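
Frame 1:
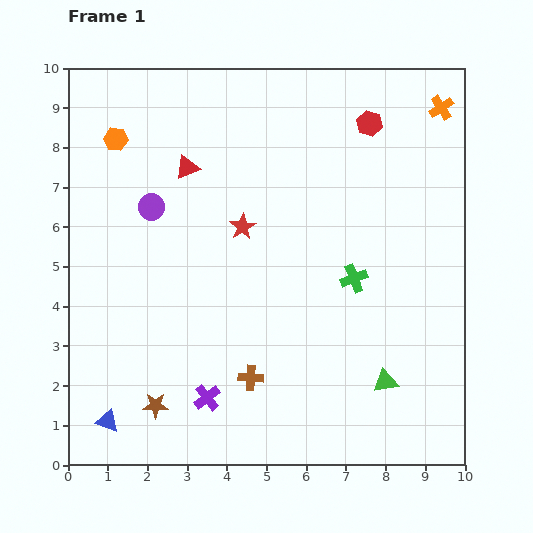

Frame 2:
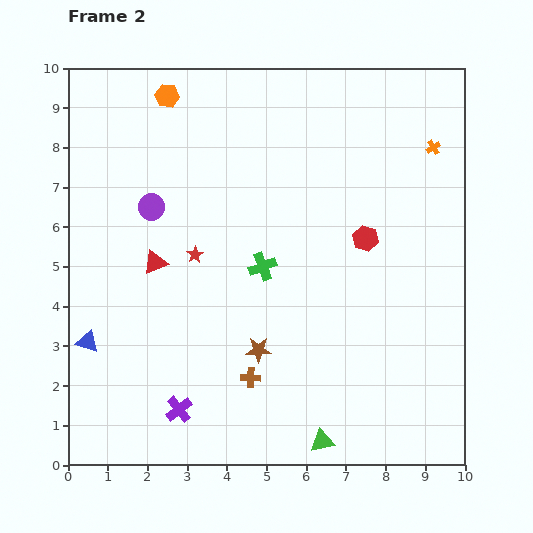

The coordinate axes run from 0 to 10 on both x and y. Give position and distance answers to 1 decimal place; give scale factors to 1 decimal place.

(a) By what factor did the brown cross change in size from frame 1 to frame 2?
0.8×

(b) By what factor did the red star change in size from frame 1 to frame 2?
0.6×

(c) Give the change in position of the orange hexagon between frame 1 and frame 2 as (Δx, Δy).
(1.3, 1.1)

The orange hexagon was at (1.2, 8.2) in frame 1 and (2.5, 9.3) in frame 2.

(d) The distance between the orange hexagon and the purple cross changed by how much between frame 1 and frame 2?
+1.0

Distance in frame 1: 6.9. Distance in frame 2: 7.9.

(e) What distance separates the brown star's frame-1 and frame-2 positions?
3.0

The brown star moved from (2.2, 1.5) to (4.8, 2.9), a distance of √(2.6² + 1.4²) ≈ 3.0.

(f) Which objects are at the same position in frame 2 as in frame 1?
the purple circle, the brown cross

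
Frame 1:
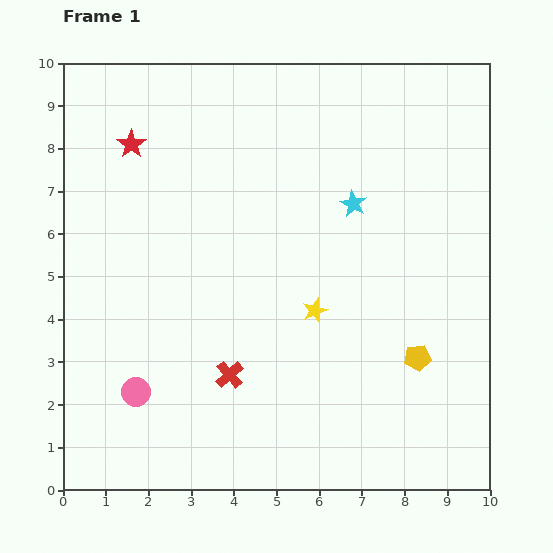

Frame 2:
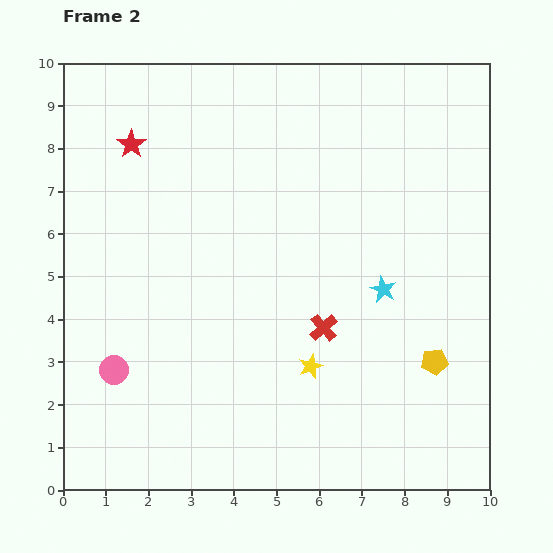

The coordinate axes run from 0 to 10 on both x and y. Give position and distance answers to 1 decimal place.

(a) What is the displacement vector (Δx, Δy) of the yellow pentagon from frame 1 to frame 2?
(0.4, -0.1)

The yellow pentagon was at (8.3, 3.1) in frame 1 and (8.7, 3.0) in frame 2.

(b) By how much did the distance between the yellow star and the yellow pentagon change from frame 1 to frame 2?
+0.3

Distance in frame 1: 2.6. Distance in frame 2: 2.9.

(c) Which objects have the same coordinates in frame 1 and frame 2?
the red star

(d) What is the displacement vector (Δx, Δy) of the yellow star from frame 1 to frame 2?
(-0.1, -1.3)

The yellow star was at (5.9, 4.2) in frame 1 and (5.8, 2.9) in frame 2.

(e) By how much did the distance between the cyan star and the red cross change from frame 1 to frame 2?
-3.2

Distance in frame 1: 4.9. Distance in frame 2: 1.7.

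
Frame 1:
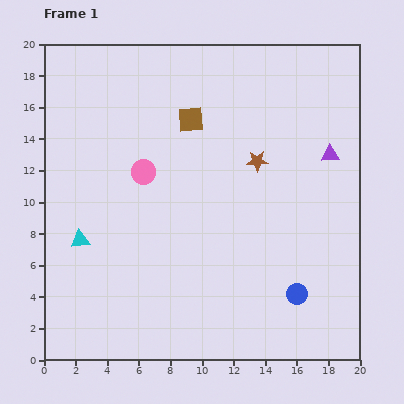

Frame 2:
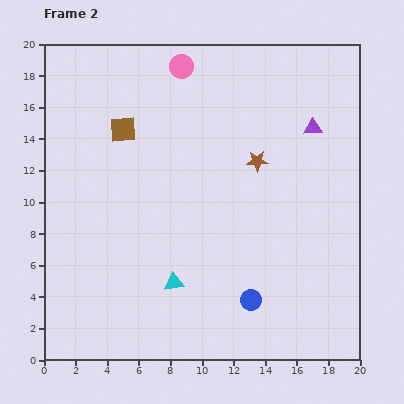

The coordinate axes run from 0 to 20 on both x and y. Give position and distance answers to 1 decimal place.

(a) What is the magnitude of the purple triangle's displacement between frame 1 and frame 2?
2.0

The purple triangle moved from (18.1, 13.0) to (17.0, 14.7), a distance of √(1.1² + 1.7²) ≈ 2.0.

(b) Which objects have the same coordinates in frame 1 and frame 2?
the brown star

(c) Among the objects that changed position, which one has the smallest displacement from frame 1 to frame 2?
the purple triangle

(moved 2.0)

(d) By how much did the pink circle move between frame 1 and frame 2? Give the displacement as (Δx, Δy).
(2.4, 6.7)

The pink circle was at (6.3, 11.9) in frame 1 and (8.7, 18.6) in frame 2.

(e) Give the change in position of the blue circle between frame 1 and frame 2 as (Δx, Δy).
(-2.9, -0.4)

The blue circle was at (16.0, 4.2) in frame 1 and (13.1, 3.8) in frame 2.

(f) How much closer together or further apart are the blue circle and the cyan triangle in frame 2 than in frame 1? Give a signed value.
-9.1

Distance in frame 1: 14.1. Distance in frame 2: 5.0.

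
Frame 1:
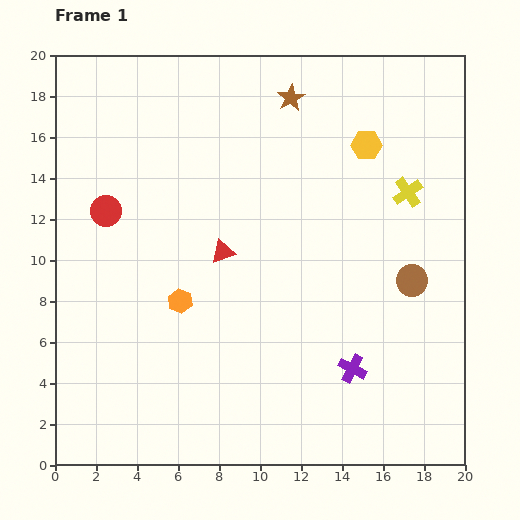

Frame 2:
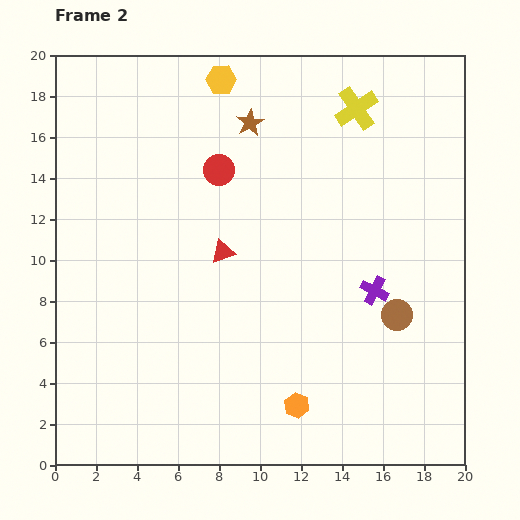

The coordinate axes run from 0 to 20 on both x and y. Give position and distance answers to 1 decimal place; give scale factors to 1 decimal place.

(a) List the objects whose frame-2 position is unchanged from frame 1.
the red triangle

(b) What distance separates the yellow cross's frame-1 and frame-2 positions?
4.8

The yellow cross moved from (17.2, 13.3) to (14.7, 17.4), a distance of √(2.5² + 4.1²) ≈ 4.8.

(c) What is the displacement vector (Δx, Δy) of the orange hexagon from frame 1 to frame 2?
(5.7, -5.1)

The orange hexagon was at (6.1, 8.0) in frame 1 and (11.8, 2.9) in frame 2.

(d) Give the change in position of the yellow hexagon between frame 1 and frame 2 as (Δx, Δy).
(-7.1, 3.2)

The yellow hexagon was at (15.2, 15.6) in frame 1 and (8.1, 18.8) in frame 2.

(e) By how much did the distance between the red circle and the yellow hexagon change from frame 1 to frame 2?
-8.7

Distance in frame 1: 13.1. Distance in frame 2: 4.4.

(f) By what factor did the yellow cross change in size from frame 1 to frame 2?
1.4×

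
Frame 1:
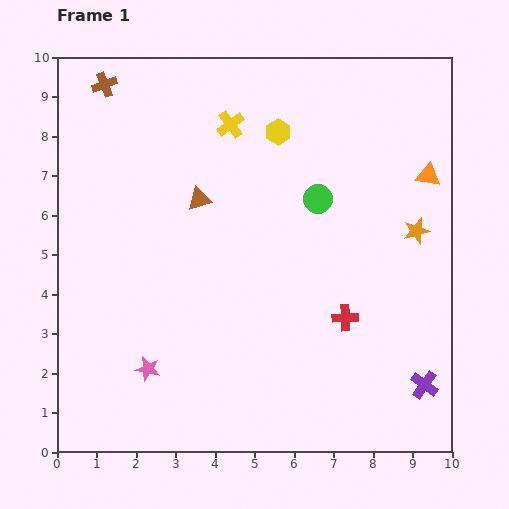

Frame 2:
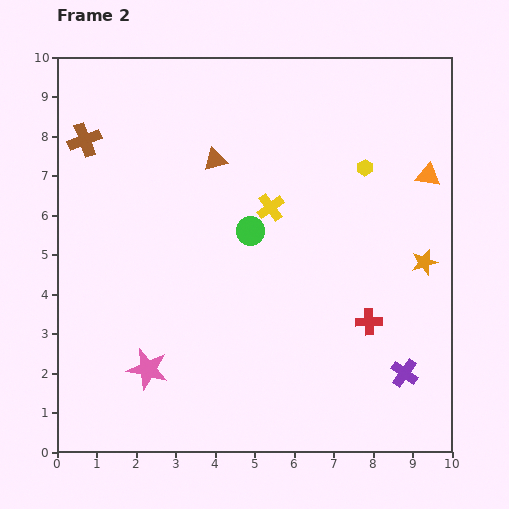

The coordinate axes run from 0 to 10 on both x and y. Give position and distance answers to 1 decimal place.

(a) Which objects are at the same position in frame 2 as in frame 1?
the pink star, the orange triangle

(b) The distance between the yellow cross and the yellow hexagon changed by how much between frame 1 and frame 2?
+1.4

Distance in frame 1: 1.2. Distance in frame 2: 2.6.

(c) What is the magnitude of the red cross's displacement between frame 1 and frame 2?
0.6

The red cross moved from (7.3, 3.4) to (7.9, 3.3), a distance of √(0.6² + 0.1²) ≈ 0.6.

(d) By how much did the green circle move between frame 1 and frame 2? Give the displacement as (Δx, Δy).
(-1.7, -0.8)

The green circle was at (6.6, 6.4) in frame 1 and (4.9, 5.6) in frame 2.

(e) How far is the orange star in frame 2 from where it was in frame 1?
0.8

The orange star moved from (9.1, 5.6) to (9.3, 4.8), a distance of √(0.2² + 0.8²) ≈ 0.8.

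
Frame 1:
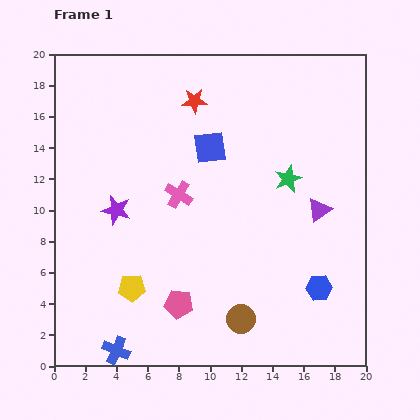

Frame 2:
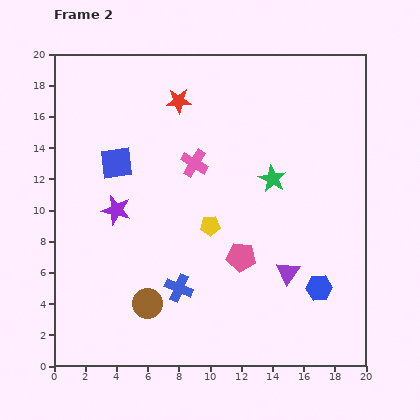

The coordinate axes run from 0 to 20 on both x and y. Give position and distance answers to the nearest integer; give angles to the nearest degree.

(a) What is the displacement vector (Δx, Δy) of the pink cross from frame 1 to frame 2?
(1, 2)

The pink cross was at (8, 11) in frame 1 and (9, 13) in frame 2.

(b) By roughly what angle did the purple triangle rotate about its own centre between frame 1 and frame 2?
17° counter-clockwise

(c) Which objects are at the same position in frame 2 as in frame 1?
the blue hexagon, the purple star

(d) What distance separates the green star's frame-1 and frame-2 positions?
1

The green star moved from (15, 12) to (14, 12), a distance of √(1² + 0²) ≈ 1.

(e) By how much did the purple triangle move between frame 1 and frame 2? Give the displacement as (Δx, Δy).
(-2, -4)

The purple triangle was at (17, 10) in frame 1 and (15, 6) in frame 2.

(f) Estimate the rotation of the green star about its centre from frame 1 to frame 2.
20° counter-clockwise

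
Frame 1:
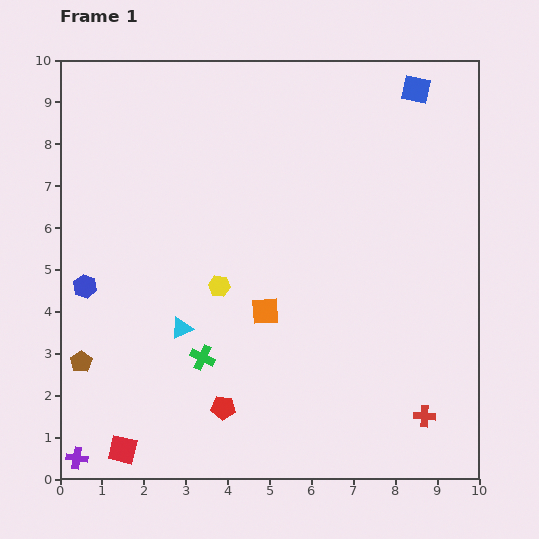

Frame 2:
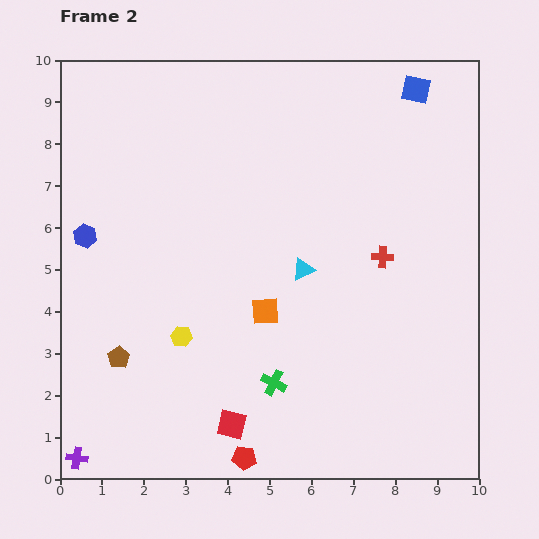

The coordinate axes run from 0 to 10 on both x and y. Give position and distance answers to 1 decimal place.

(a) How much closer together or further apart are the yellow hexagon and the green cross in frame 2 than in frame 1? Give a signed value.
+0.8

Distance in frame 1: 1.7. Distance in frame 2: 2.5.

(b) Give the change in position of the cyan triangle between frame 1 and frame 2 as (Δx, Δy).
(2.9, 1.4)

The cyan triangle was at (2.9, 3.6) in frame 1 and (5.8, 5.0) in frame 2.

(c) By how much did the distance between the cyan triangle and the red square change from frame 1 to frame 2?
+0.9

Distance in frame 1: 3.2. Distance in frame 2: 4.1.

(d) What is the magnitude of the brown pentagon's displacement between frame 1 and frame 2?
0.9

The brown pentagon moved from (0.5, 2.8) to (1.4, 2.9), a distance of √(0.9² + 0.1²) ≈ 0.9.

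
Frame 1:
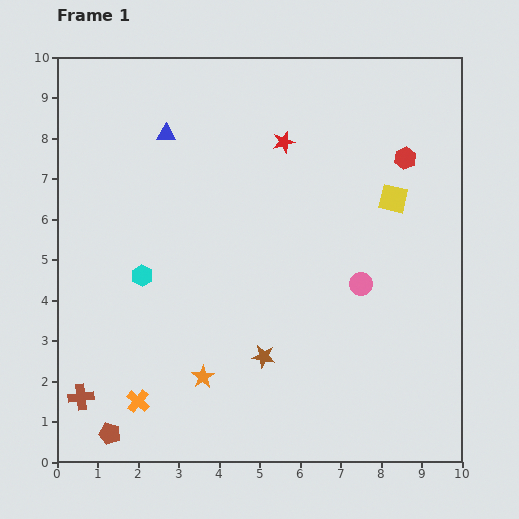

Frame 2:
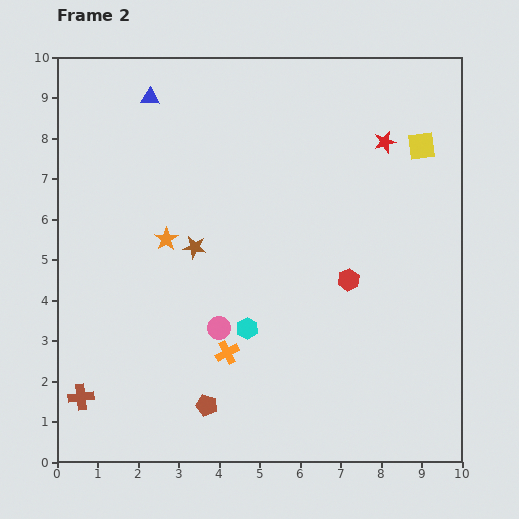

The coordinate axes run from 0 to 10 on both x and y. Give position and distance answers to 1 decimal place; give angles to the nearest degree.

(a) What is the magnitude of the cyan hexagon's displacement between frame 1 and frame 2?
2.9

The cyan hexagon moved from (2.1, 4.6) to (4.7, 3.3), a distance of √(2.6² + 1.3²) ≈ 2.9.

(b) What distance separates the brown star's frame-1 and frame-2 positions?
3.2

The brown star moved from (5.1, 2.6) to (3.4, 5.3), a distance of √(1.7² + 2.7²) ≈ 3.2.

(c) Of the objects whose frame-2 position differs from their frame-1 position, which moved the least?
the blue triangle

(moved 1.0)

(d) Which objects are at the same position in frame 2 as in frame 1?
the brown cross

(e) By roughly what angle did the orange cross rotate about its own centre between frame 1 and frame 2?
23° clockwise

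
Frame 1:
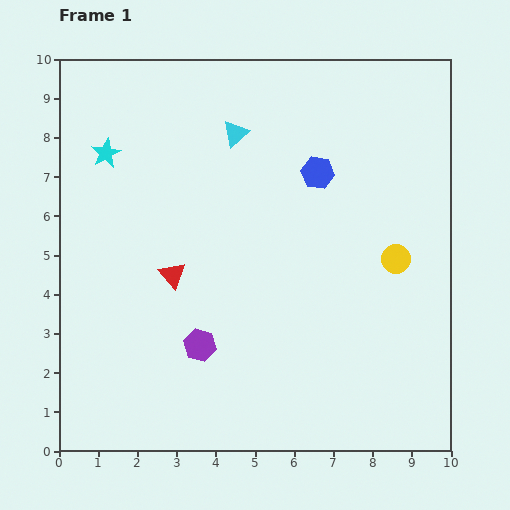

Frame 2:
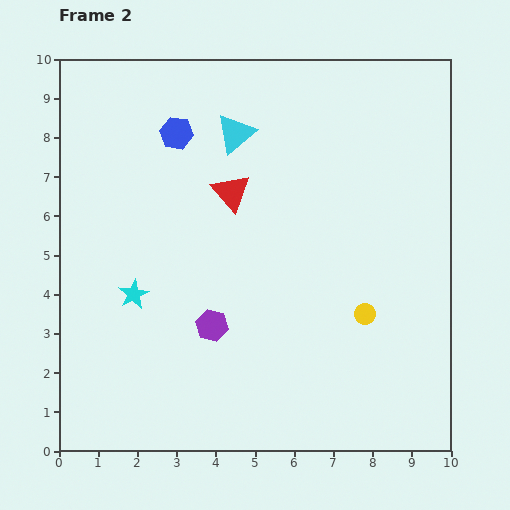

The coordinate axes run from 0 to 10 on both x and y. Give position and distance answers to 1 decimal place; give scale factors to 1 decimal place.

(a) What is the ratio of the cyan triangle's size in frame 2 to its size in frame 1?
1.5×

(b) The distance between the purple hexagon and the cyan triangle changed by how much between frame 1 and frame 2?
-0.6

Distance in frame 1: 5.5. Distance in frame 2: 4.9.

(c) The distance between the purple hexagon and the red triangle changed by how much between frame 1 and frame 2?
+1.5

Distance in frame 1: 1.9. Distance in frame 2: 3.4.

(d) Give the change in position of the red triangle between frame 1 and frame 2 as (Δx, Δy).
(1.5, 2.1)

The red triangle was at (2.9, 4.5) in frame 1 and (4.4, 6.6) in frame 2.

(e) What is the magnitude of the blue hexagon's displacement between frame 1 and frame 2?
3.7

The blue hexagon moved from (6.6, 7.1) to (3.0, 8.1), a distance of √(3.6² + 1.0²) ≈ 3.7.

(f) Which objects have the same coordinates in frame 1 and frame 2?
the cyan triangle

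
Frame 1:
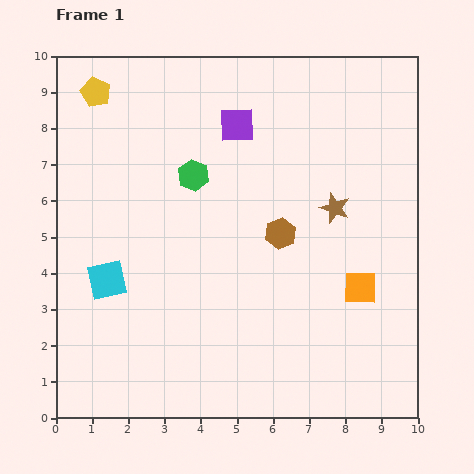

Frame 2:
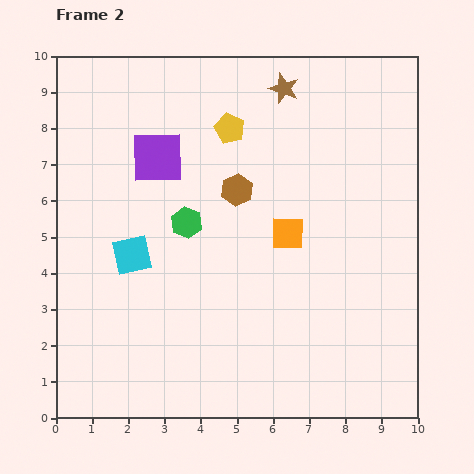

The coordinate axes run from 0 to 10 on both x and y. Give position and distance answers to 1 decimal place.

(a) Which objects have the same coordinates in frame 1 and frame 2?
none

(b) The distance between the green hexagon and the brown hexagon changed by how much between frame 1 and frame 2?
-1.2

Distance in frame 1: 2.9. Distance in frame 2: 1.7.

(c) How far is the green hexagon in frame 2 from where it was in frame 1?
1.3

The green hexagon moved from (3.8, 6.7) to (3.6, 5.4), a distance of √(0.2² + 1.3²) ≈ 1.3.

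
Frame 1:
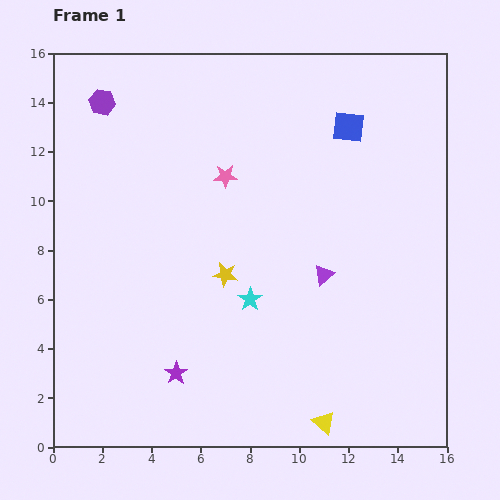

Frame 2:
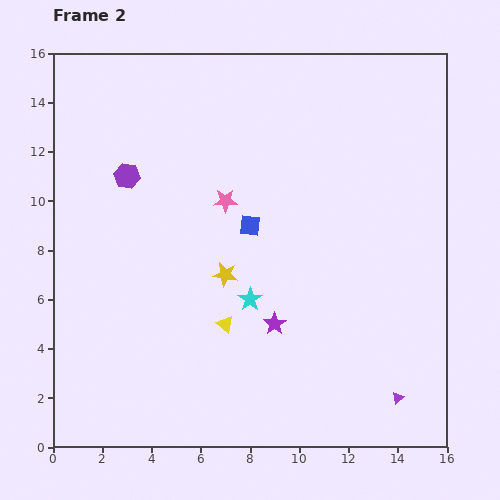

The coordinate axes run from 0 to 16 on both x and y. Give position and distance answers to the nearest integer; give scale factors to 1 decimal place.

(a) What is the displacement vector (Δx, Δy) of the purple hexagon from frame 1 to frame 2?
(1, -3)

The purple hexagon was at (2, 14) in frame 1 and (3, 11) in frame 2.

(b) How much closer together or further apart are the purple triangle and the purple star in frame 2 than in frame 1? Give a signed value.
-1

Distance in frame 1: 7. Distance in frame 2: 6.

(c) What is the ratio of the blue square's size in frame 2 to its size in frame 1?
0.7×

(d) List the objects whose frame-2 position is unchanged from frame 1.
the cyan star, the yellow star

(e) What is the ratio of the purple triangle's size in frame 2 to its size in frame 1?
0.6×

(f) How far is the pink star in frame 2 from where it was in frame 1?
1

The pink star moved from (7, 11) to (7, 10), a distance of √(0² + 1²) ≈ 1.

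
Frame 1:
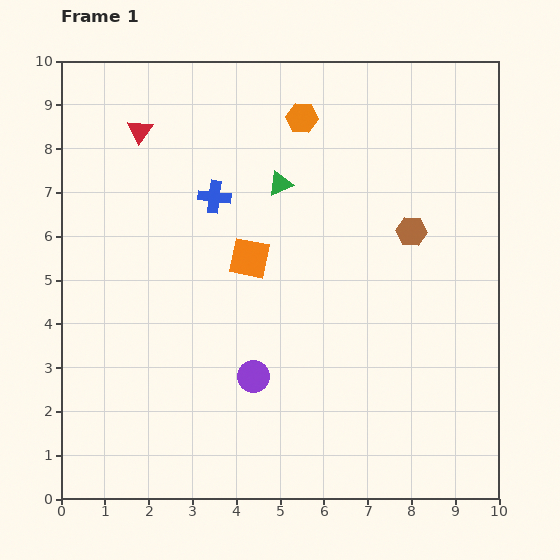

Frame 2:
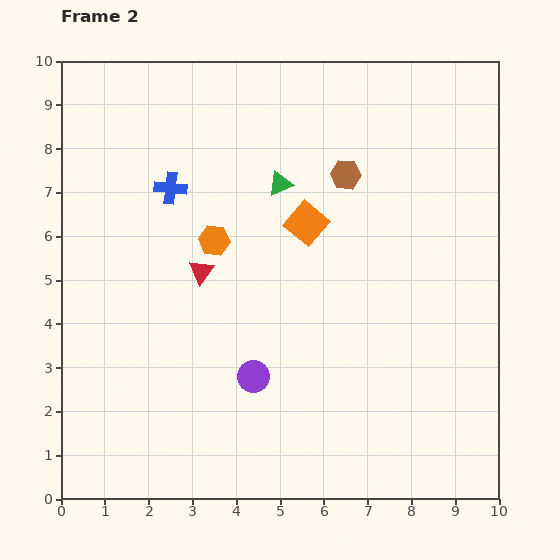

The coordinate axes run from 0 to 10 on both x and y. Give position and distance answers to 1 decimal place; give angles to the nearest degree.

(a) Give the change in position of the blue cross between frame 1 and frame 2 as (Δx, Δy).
(-1.0, 0.2)

The blue cross was at (3.5, 6.9) in frame 1 and (2.5, 7.1) in frame 2.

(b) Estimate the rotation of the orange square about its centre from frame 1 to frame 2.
28° clockwise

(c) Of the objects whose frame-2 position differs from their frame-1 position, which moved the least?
the blue cross

(moved 1.0)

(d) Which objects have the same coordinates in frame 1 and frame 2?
the purple circle, the green triangle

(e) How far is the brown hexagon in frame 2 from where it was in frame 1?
2.0

The brown hexagon moved from (8.0, 6.1) to (6.5, 7.4), a distance of √(1.5² + 1.3²) ≈ 2.0.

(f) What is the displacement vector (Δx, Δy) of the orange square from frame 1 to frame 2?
(1.3, 0.8)

The orange square was at (4.3, 5.5) in frame 1 and (5.6, 6.3) in frame 2.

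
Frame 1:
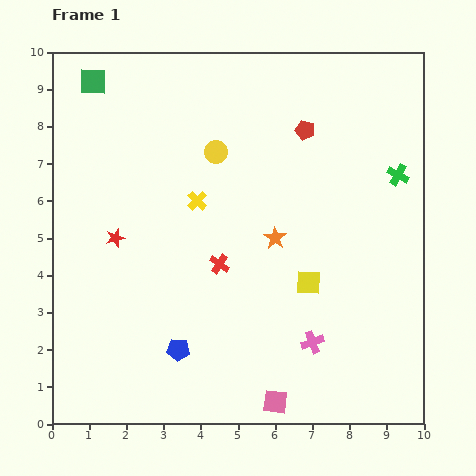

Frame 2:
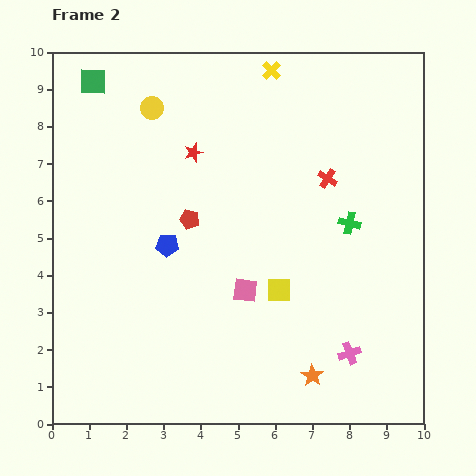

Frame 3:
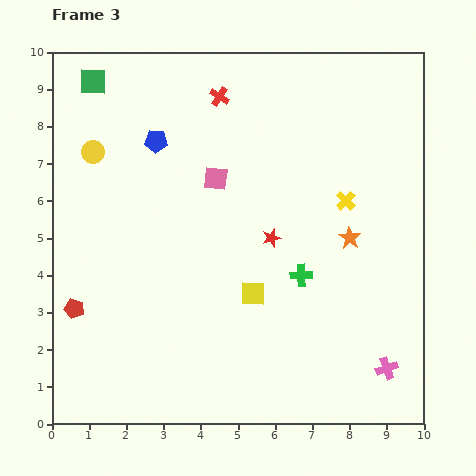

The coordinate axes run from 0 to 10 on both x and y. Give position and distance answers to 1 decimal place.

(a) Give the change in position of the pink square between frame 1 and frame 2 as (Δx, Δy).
(-0.8, 3.0)

The pink square was at (6.0, 0.6) in frame 1 and (5.2, 3.6) in frame 2.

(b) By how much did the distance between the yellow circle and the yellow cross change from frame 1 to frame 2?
+2.0

Distance in frame 1: 1.4. Distance in frame 2: 3.4.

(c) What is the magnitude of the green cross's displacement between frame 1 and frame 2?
1.8

The green cross moved from (9.3, 6.7) to (8.0, 5.4), a distance of √(1.3² + 1.3²) ≈ 1.8.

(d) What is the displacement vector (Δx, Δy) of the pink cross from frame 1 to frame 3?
(2.0, -0.7)

The pink cross was at (7.0, 2.2) in frame 1 and (9.0, 1.5) in frame 3.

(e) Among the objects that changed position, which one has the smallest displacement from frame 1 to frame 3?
the yellow square

(moved 1.5)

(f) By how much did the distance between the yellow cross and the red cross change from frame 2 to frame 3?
+1.1

Distance in frame 2: 3.3. Distance in frame 3: 4.4.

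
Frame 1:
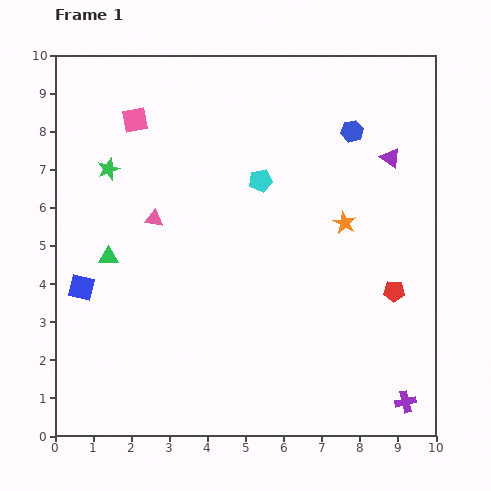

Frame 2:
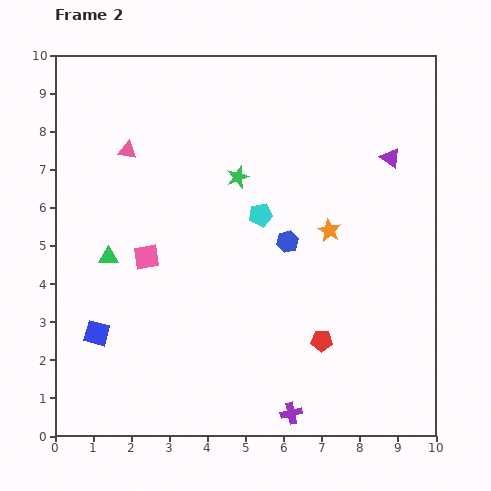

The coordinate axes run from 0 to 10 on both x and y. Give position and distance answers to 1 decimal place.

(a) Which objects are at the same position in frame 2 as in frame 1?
the green triangle, the purple triangle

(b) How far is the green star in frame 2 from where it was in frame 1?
3.4

The green star moved from (1.4, 7.0) to (4.8, 6.8), a distance of √(3.4² + 0.2²) ≈ 3.4.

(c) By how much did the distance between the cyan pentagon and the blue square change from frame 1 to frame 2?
-0.2

Distance in frame 1: 5.5. Distance in frame 2: 5.3.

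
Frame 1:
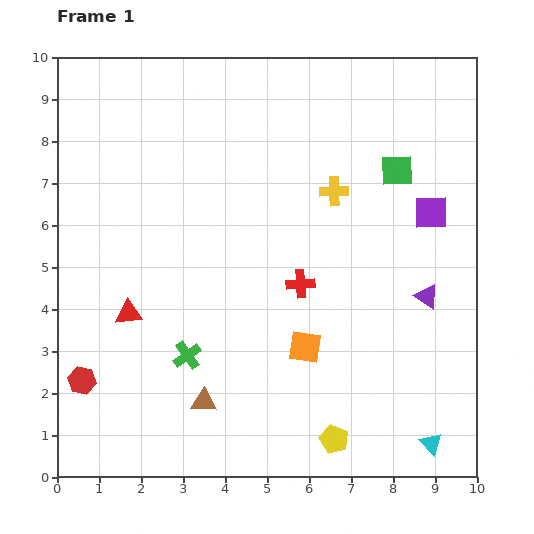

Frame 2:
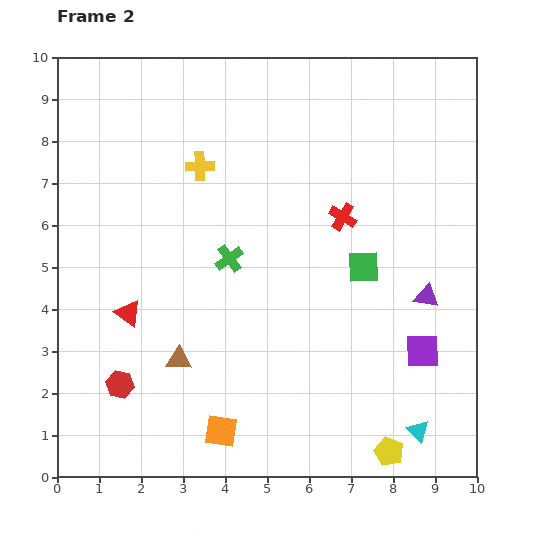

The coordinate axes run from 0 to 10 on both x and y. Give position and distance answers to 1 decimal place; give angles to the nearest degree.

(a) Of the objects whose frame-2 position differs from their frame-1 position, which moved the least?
the cyan triangle

(moved 0.4)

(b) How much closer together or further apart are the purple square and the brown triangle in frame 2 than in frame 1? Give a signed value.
-1.2

Distance in frame 1: 7.0. Distance in frame 2: 5.8.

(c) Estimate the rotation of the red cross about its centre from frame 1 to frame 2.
34° clockwise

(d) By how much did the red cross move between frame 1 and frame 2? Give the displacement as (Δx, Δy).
(1.0, 1.6)

The red cross was at (5.8, 4.6) in frame 1 and (6.8, 6.2) in frame 2.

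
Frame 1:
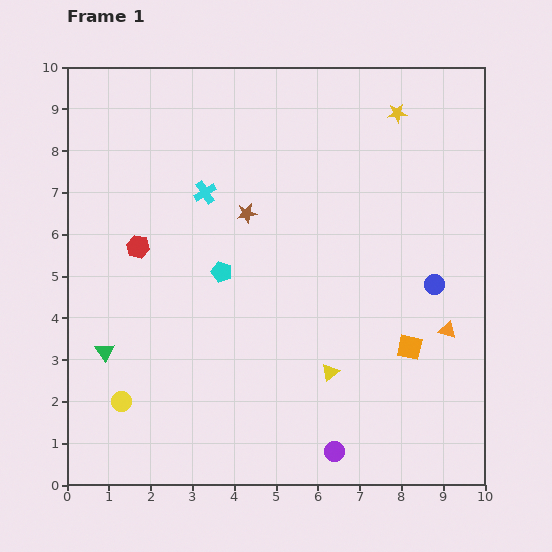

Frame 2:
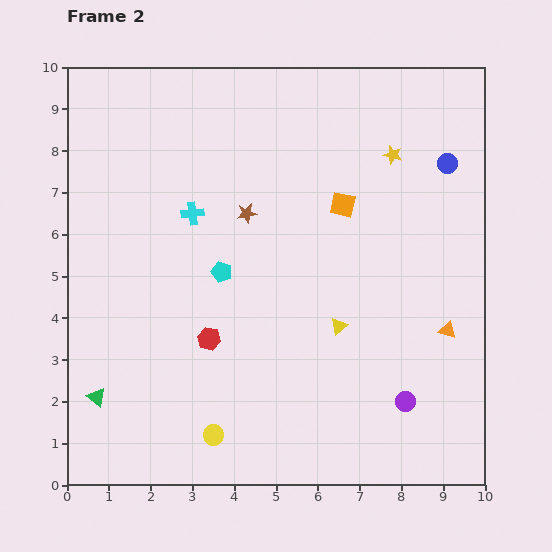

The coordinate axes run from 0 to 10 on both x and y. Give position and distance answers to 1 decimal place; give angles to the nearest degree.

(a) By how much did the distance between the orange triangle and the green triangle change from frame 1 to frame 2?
+0.4

Distance in frame 1: 8.2. Distance in frame 2: 8.6.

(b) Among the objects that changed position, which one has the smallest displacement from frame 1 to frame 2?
the cyan cross

(moved 0.6)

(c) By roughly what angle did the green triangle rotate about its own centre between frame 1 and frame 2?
18° counter-clockwise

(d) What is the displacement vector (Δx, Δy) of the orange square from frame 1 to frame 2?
(-1.6, 3.4)

The orange square was at (8.2, 3.3) in frame 1 and (6.6, 6.7) in frame 2.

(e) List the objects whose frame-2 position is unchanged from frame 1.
the orange triangle, the brown star, the cyan pentagon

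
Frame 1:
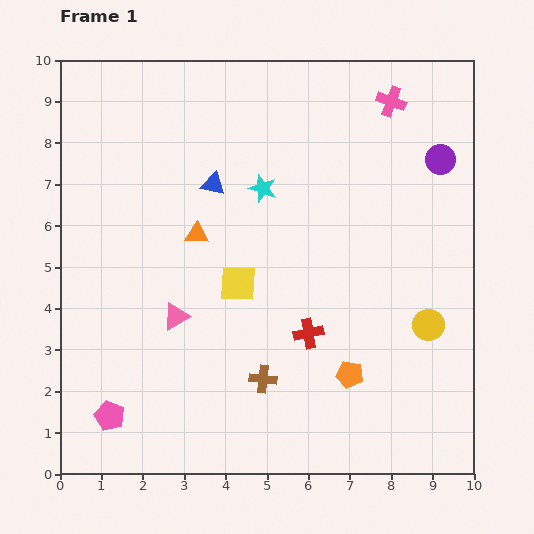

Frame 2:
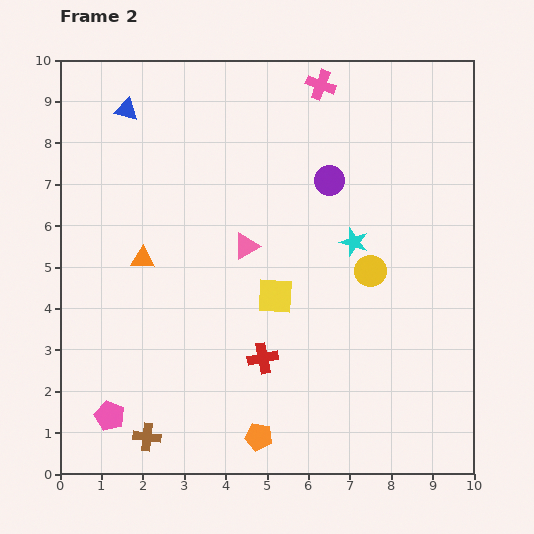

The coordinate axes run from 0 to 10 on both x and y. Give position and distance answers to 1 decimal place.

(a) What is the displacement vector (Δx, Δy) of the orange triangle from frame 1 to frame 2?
(-1.3, -0.6)

The orange triangle was at (3.3, 5.8) in frame 1 and (2.0, 5.2) in frame 2.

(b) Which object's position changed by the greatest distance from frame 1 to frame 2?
the brown cross

(moved 3.1; next 2.8)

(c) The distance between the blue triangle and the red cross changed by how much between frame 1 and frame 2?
+2.5

Distance in frame 1: 4.3. Distance in frame 2: 6.8.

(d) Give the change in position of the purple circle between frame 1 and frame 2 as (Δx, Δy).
(-2.7, -0.5)

The purple circle was at (9.2, 7.6) in frame 1 and (6.5, 7.1) in frame 2.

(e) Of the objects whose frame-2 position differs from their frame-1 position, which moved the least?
the yellow square

(moved 0.9)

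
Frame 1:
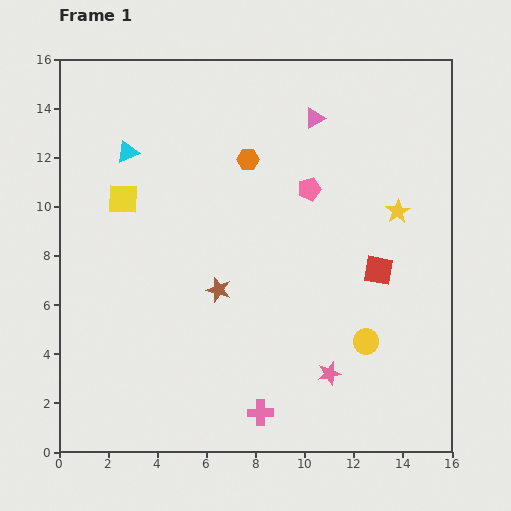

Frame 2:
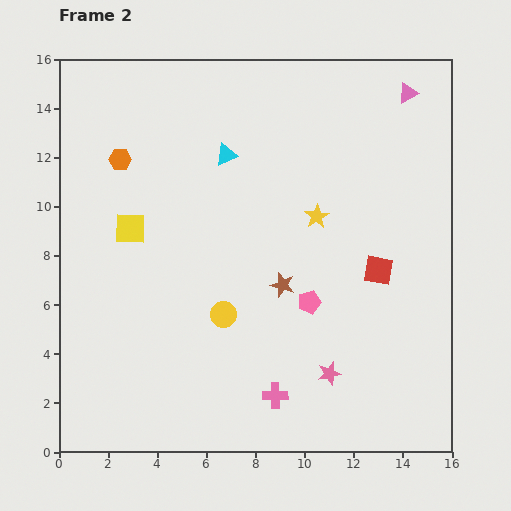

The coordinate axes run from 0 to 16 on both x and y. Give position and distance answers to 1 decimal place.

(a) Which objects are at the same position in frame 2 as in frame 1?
the pink star, the red square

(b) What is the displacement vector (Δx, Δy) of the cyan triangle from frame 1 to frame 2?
(4.0, -0.1)

The cyan triangle was at (2.8, 12.2) in frame 1 and (6.8, 12.1) in frame 2.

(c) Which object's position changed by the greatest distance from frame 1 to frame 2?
the yellow circle

(moved 5.9; next 5.2)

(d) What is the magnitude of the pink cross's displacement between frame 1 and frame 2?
0.9

The pink cross moved from (8.2, 1.6) to (8.8, 2.3), a distance of √(0.6² + 0.7²) ≈ 0.9.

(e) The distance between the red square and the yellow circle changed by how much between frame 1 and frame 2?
+3.7

Distance in frame 1: 2.9. Distance in frame 2: 6.6.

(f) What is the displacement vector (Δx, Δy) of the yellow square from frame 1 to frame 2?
(0.3, -1.2)

The yellow square was at (2.6, 10.3) in frame 1 and (2.9, 9.1) in frame 2.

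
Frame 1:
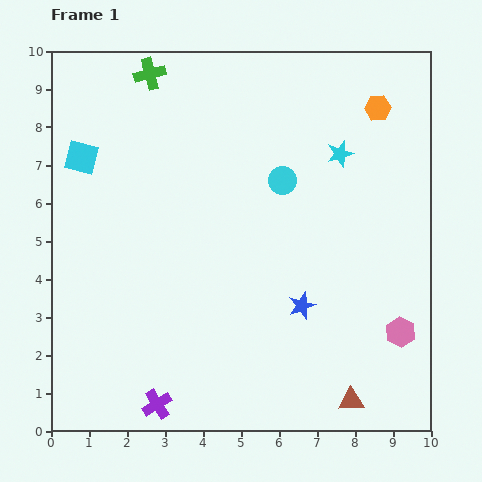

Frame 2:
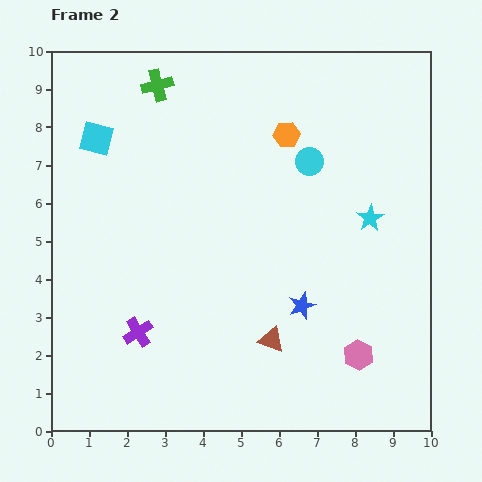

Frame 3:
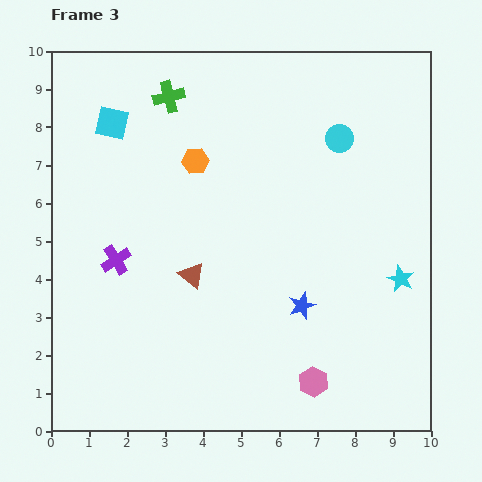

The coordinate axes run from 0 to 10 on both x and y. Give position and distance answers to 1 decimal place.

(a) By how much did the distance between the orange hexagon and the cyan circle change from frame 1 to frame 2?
-2.2

Distance in frame 1: 3.1. Distance in frame 2: 0.9.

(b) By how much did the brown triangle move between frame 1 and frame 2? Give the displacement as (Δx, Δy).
(-2.1, 1.6)

The brown triangle was at (7.9, 0.8) in frame 1 and (5.8, 2.4) in frame 2.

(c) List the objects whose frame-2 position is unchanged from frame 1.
the blue star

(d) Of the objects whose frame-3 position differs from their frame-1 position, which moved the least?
the green cross

(moved 0.8)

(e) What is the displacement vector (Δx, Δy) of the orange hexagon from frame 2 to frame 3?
(-2.4, -0.7)

The orange hexagon was at (6.2, 7.8) in frame 2 and (3.8, 7.1) in frame 3.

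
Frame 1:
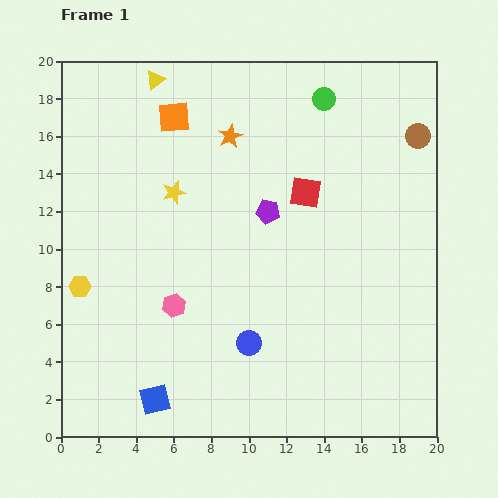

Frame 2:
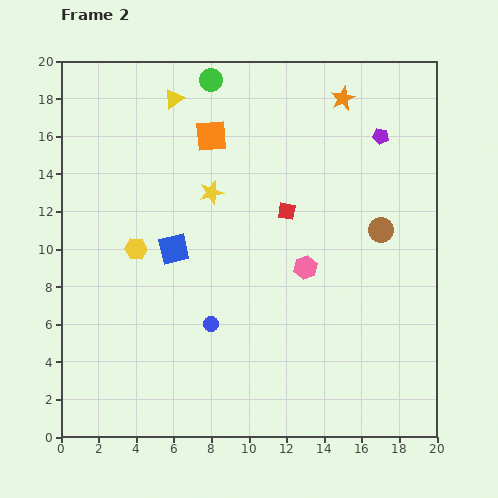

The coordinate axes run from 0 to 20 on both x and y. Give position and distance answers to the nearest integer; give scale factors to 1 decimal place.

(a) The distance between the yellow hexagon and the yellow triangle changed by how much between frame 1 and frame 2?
-4

Distance in frame 1: 12. Distance in frame 2: 8.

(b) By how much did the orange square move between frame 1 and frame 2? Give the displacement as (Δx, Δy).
(2, -1)

The orange square was at (6, 17) in frame 1 and (8, 16) in frame 2.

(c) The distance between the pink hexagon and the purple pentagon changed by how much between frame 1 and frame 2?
+1

Distance in frame 1: 7. Distance in frame 2: 8.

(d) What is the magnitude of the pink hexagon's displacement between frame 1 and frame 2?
7

The pink hexagon moved from (6, 7) to (13, 9), a distance of √(7² + 2²) ≈ 7.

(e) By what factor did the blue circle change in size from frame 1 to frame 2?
0.6×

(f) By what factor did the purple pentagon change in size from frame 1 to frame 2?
0.7×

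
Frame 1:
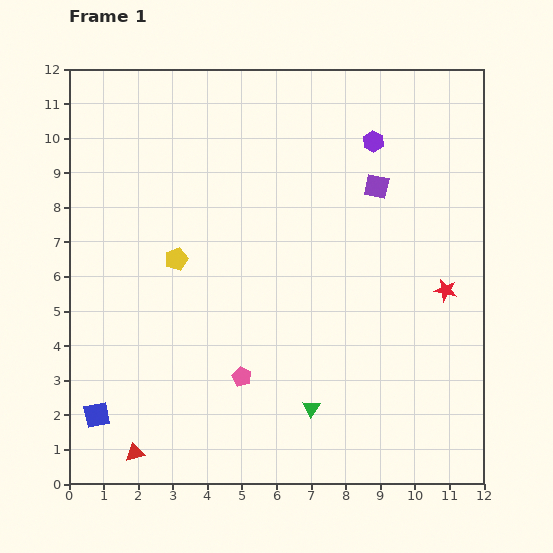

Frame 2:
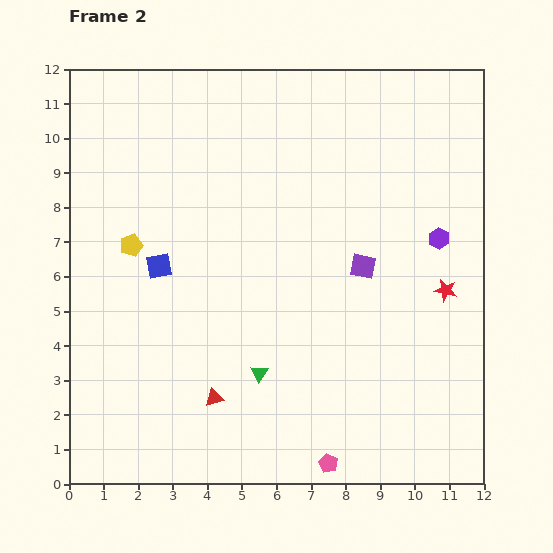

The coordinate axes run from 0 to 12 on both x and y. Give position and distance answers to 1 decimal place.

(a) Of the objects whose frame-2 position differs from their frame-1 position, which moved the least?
the yellow pentagon

(moved 1.4)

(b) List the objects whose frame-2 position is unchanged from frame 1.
the red star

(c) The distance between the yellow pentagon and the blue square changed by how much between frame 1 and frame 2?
-4.1

Distance in frame 1: 5.1. Distance in frame 2: 1.0.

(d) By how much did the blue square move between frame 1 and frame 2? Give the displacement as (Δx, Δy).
(1.8, 4.3)

The blue square was at (0.8, 2.0) in frame 1 and (2.6, 6.3) in frame 2.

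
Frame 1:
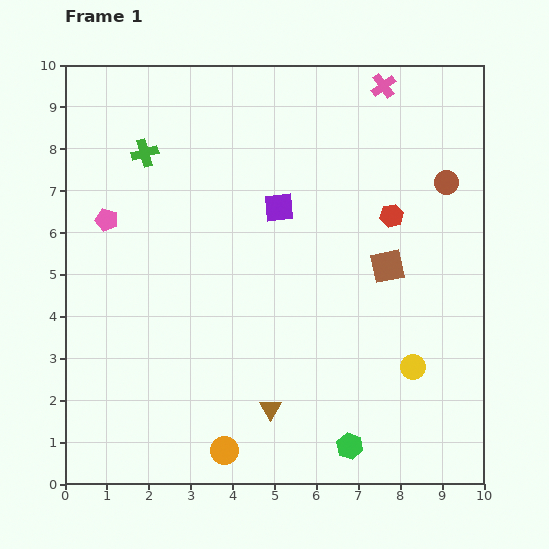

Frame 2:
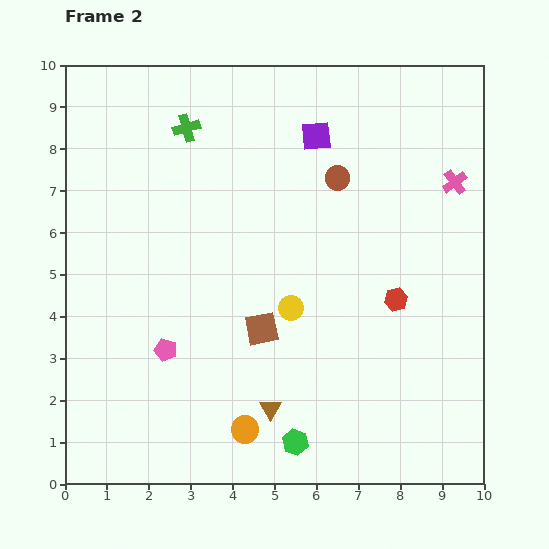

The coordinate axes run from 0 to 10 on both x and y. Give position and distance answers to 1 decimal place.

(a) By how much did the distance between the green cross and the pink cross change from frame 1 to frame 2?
+0.6

Distance in frame 1: 5.9. Distance in frame 2: 6.5.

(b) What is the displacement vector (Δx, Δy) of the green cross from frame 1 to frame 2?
(1.0, 0.6)

The green cross was at (1.9, 7.9) in frame 1 and (2.9, 8.5) in frame 2.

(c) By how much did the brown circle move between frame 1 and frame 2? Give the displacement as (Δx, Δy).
(-2.6, 0.1)

The brown circle was at (9.1, 7.2) in frame 1 and (6.5, 7.3) in frame 2.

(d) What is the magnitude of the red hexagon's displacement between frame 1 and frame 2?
2.0

The red hexagon moved from (7.8, 6.4) to (7.9, 4.4), a distance of √(0.1² + 2.0²) ≈ 2.0.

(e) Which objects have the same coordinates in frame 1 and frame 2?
the brown triangle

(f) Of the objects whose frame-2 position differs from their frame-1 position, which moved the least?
the orange circle

(moved 0.7)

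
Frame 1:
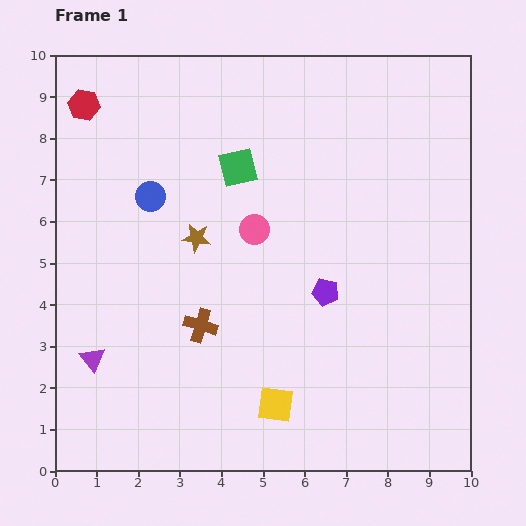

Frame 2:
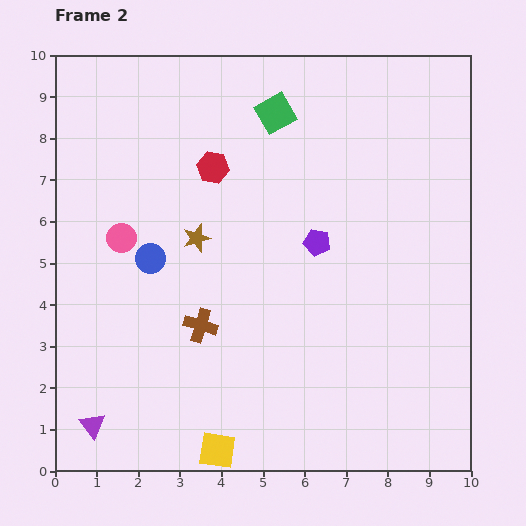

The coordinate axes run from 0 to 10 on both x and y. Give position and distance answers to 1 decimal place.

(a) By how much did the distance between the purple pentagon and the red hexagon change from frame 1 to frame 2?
-4.2

Distance in frame 1: 7.3. Distance in frame 2: 3.1.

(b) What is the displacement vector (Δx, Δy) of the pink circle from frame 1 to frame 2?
(-3.2, -0.2)

The pink circle was at (4.8, 5.8) in frame 1 and (1.6, 5.6) in frame 2.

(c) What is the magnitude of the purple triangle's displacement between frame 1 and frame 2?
1.6

The purple triangle moved from (0.9, 2.7) to (0.9, 1.1), a distance of √(0.0² + 1.6²) ≈ 1.6.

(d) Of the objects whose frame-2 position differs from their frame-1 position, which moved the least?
the purple pentagon

(moved 1.2)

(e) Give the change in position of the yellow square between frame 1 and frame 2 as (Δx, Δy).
(-1.4, -1.1)

The yellow square was at (5.3, 1.6) in frame 1 and (3.9, 0.5) in frame 2.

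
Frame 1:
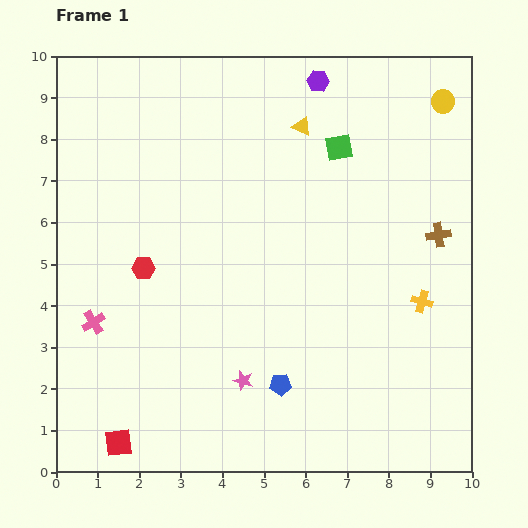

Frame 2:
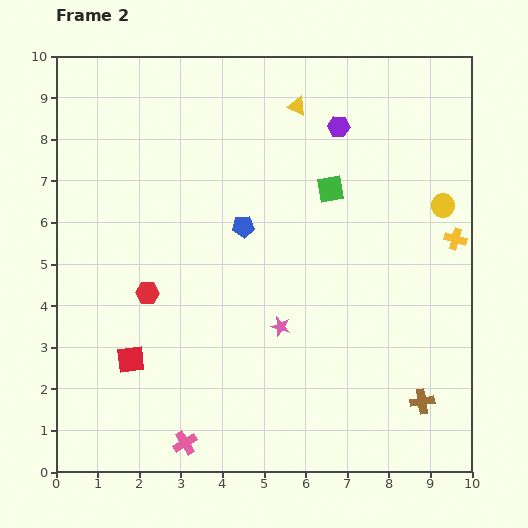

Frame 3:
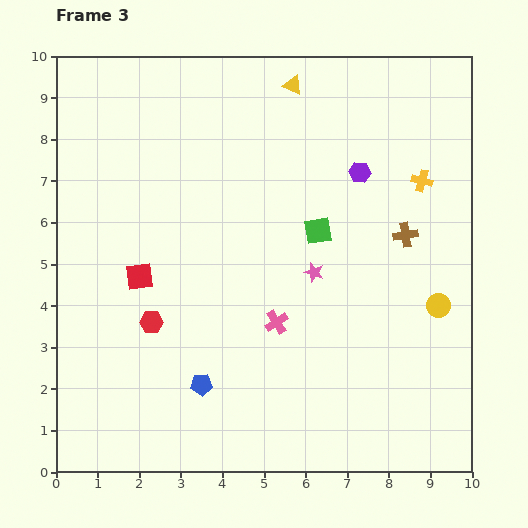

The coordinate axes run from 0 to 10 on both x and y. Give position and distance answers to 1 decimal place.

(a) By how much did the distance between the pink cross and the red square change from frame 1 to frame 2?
-0.6

Distance in frame 1: 3.0. Distance in frame 2: 2.4.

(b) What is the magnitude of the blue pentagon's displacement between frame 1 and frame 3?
1.9

The blue pentagon moved from (5.4, 2.1) to (3.5, 2.1), a distance of √(1.9² + 0.0²) ≈ 1.9.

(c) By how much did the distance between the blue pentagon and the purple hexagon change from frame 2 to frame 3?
+3.1

Distance in frame 2: 3.3. Distance in frame 3: 6.4.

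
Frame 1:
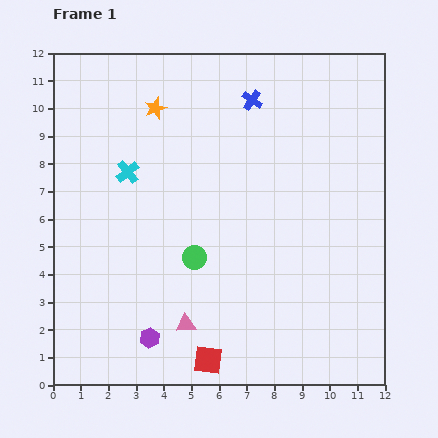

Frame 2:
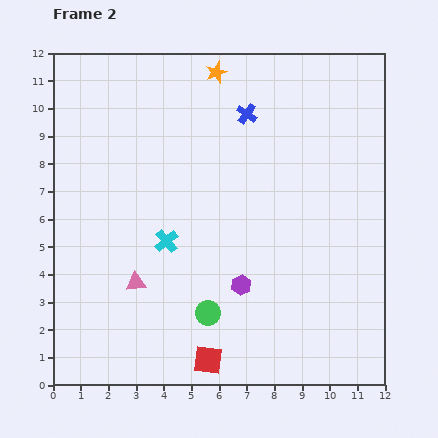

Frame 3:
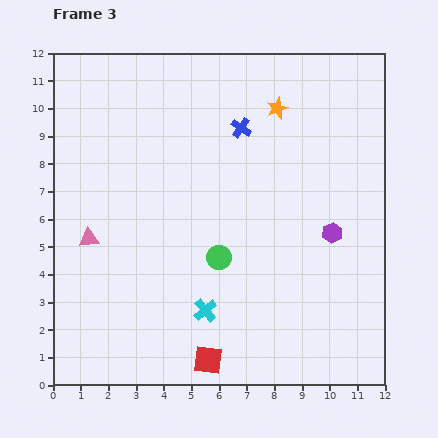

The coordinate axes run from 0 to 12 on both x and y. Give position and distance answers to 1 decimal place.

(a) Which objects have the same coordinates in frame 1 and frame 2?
the red square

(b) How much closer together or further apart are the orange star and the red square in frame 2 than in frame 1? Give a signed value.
+1.1

Distance in frame 1: 9.3. Distance in frame 2: 10.4.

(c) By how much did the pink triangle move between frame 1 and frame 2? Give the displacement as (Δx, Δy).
(-1.8, 1.5)

The pink triangle was at (4.8, 2.2) in frame 1 and (3.0, 3.7) in frame 2.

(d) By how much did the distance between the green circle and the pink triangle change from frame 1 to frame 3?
+2.4

Distance in frame 1: 2.4. Distance in frame 3: 4.8.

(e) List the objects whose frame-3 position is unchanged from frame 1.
the red square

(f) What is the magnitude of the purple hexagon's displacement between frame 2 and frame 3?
3.8

The purple hexagon moved from (6.8, 3.6) to (10.1, 5.5), a distance of √(3.3² + 1.9²) ≈ 3.8.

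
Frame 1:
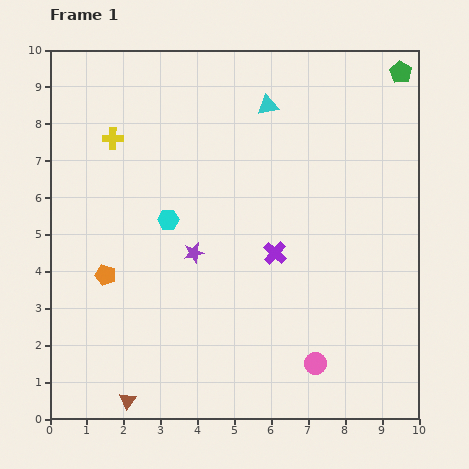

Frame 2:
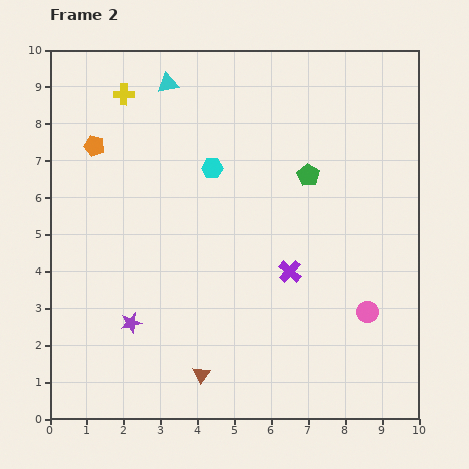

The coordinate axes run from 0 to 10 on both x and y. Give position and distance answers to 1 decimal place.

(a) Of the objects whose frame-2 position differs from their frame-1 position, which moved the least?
the purple cross

(moved 0.6)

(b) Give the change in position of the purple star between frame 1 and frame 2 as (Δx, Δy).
(-1.7, -1.9)

The purple star was at (3.9, 4.5) in frame 1 and (2.2, 2.6) in frame 2.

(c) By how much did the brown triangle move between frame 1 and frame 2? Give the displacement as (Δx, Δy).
(2.0, 0.7)

The brown triangle was at (2.1, 0.5) in frame 1 and (4.1, 1.2) in frame 2.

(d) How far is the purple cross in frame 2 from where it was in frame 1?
0.6

The purple cross moved from (6.1, 4.5) to (6.5, 4.0), a distance of √(0.4² + 0.5²) ≈ 0.6.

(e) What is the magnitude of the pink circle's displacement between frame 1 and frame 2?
2.0

The pink circle moved from (7.2, 1.5) to (8.6, 2.9), a distance of √(1.4² + 1.4²) ≈ 2.0.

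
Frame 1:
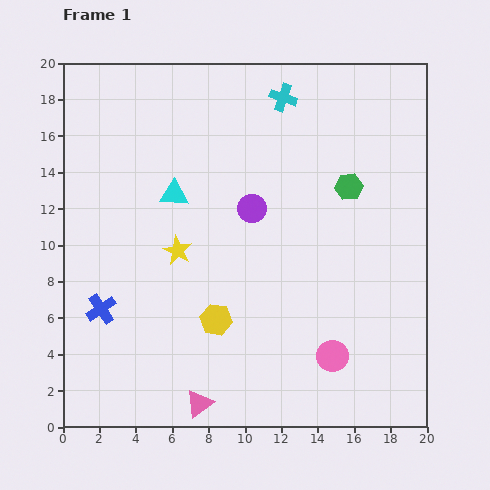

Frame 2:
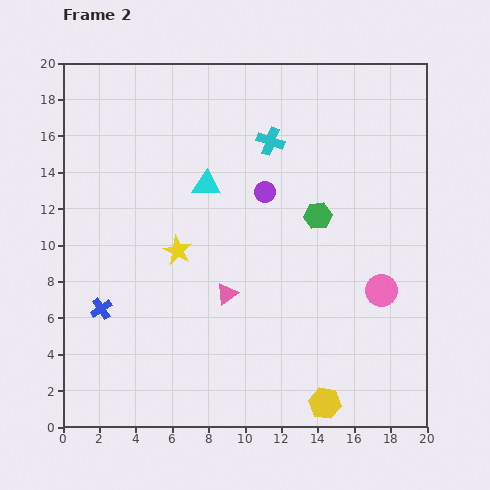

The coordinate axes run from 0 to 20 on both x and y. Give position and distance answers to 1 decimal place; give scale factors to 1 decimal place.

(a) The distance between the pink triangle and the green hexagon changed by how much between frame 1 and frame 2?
-7.9

Distance in frame 1: 14.5. Distance in frame 2: 6.6.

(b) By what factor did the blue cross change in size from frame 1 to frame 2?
0.7×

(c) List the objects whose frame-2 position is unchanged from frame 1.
the yellow star, the blue cross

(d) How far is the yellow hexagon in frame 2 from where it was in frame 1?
7.6

The yellow hexagon moved from (8.4, 5.9) to (14.4, 1.3), a distance of √(6.0² + 4.6²) ≈ 7.6.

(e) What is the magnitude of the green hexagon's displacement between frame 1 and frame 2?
2.3

The green hexagon moved from (15.7, 13.2) to (14.0, 11.6), a distance of √(1.7² + 1.6²) ≈ 2.3.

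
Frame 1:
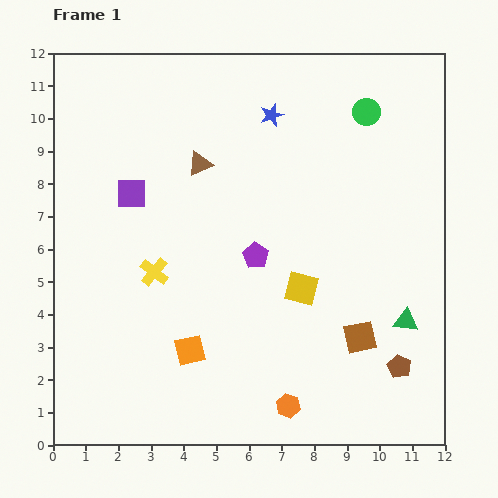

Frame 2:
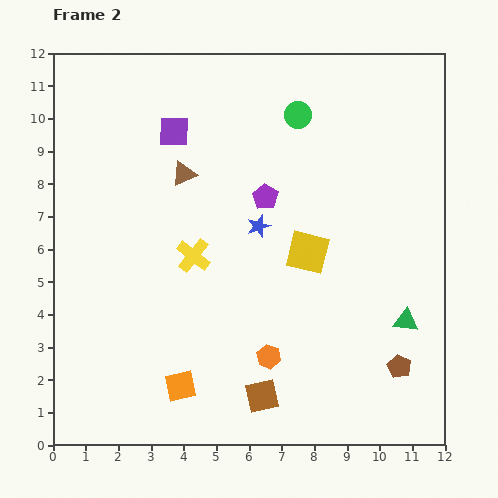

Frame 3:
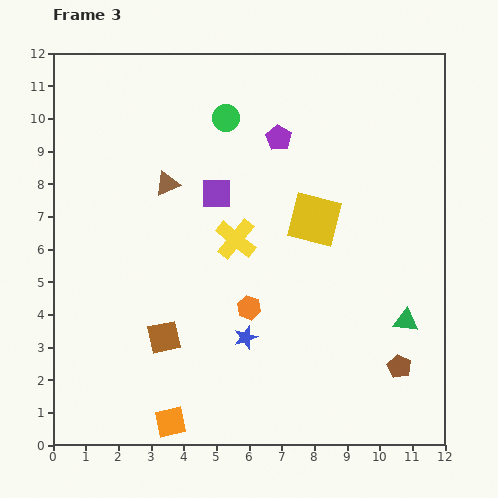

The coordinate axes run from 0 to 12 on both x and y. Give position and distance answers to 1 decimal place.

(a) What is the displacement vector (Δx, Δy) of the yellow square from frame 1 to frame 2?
(0.2, 1.1)

The yellow square was at (7.6, 4.8) in frame 1 and (7.8, 5.9) in frame 2.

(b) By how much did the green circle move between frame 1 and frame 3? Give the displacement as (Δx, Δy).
(-4.3, -0.2)

The green circle was at (9.6, 10.2) in frame 1 and (5.3, 10.0) in frame 3.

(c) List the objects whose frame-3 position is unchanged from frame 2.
the green triangle, the brown pentagon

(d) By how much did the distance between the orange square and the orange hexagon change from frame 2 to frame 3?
+1.4

Distance in frame 2: 2.8. Distance in frame 3: 4.2.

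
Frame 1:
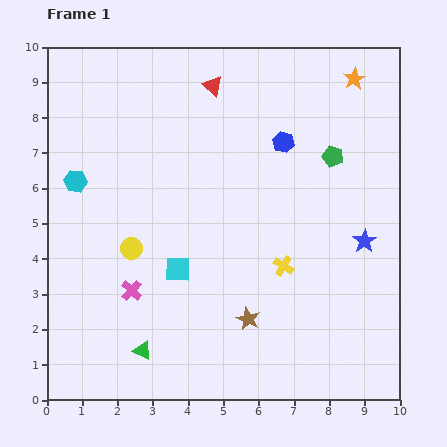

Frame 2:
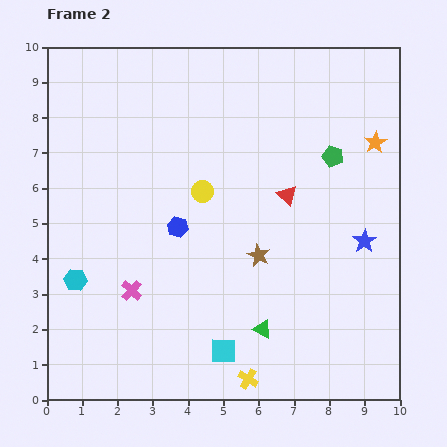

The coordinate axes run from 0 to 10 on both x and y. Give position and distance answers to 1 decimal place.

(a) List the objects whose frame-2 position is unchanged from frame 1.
the green pentagon, the pink cross, the blue star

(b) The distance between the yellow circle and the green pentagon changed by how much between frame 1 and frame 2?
-2.5

Distance in frame 1: 6.3. Distance in frame 2: 3.8.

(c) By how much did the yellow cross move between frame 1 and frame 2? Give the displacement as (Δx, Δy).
(-1.0, -3.2)

The yellow cross was at (6.7, 3.8) in frame 1 and (5.7, 0.6) in frame 2.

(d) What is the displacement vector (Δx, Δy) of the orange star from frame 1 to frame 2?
(0.6, -1.8)

The orange star was at (8.7, 9.1) in frame 1 and (9.3, 7.3) in frame 2.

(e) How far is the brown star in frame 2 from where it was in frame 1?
1.8

The brown star moved from (5.7, 2.3) to (6.0, 4.1), a distance of √(0.3² + 1.8²) ≈ 1.8.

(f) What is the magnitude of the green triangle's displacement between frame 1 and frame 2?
3.5

The green triangle moved from (2.7, 1.4) to (6.1, 2.0), a distance of √(3.4² + 0.6²) ≈ 3.5.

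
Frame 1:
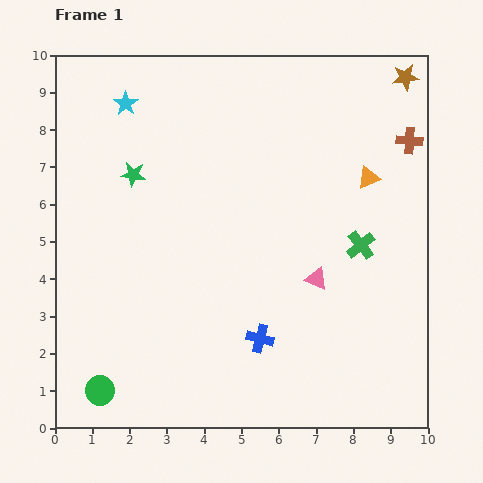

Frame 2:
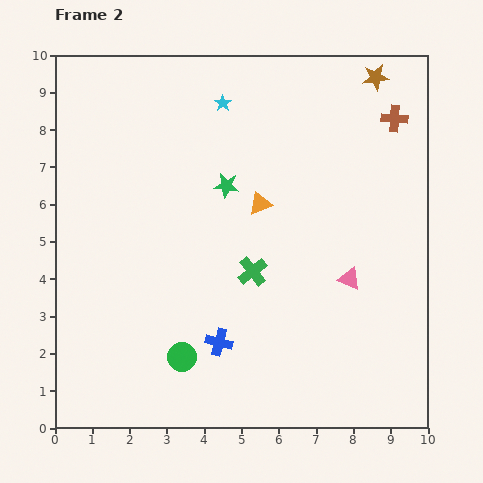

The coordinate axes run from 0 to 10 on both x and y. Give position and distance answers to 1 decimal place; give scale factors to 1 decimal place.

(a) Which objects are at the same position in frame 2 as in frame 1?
none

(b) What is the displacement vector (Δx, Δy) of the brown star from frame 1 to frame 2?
(-0.8, 0.0)

The brown star was at (9.4, 9.4) in frame 1 and (8.6, 9.4) in frame 2.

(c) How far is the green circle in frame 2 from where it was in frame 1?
2.4

The green circle moved from (1.2, 1.0) to (3.4, 1.9), a distance of √(2.2² + 0.9²) ≈ 2.4.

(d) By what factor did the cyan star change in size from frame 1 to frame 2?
0.7×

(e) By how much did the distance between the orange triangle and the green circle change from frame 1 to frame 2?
-4.6

Distance in frame 1: 9.2. Distance in frame 2: 4.6.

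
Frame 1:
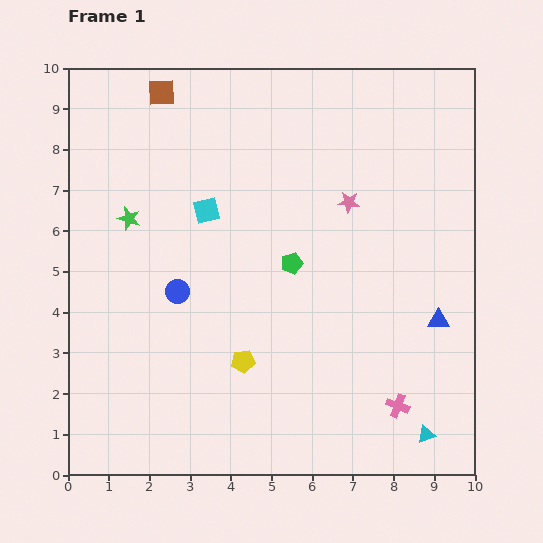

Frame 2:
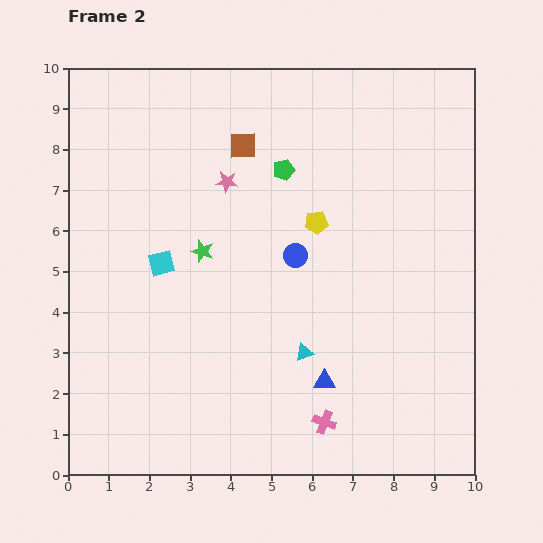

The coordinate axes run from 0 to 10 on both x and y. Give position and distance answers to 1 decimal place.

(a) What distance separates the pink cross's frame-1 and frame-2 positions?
1.8

The pink cross moved from (8.1, 1.7) to (6.3, 1.3), a distance of √(1.8² + 0.4²) ≈ 1.8.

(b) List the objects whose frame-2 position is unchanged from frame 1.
none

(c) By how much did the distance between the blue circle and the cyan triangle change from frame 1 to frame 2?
-4.6

Distance in frame 1: 7.0. Distance in frame 2: 2.4.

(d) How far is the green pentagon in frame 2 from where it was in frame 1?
2.3

The green pentagon moved from (5.5, 5.2) to (5.3, 7.5), a distance of √(0.2² + 2.3²) ≈ 2.3.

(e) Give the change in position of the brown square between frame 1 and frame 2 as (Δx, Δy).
(2.0, -1.3)

The brown square was at (2.3, 9.4) in frame 1 and (4.3, 8.1) in frame 2.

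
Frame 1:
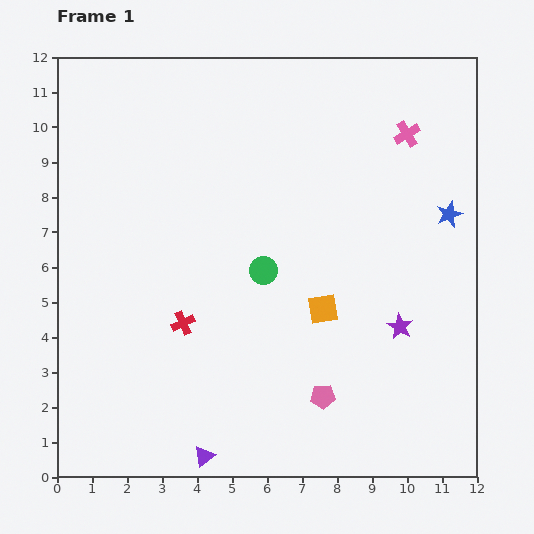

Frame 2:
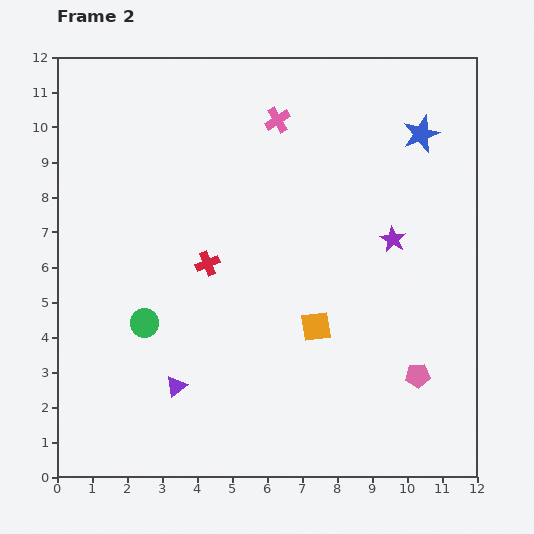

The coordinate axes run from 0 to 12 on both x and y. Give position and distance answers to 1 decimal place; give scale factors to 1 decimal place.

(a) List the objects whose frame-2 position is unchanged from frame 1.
none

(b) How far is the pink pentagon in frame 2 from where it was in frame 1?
2.8

The pink pentagon moved from (7.6, 2.3) to (10.3, 2.9), a distance of √(2.7² + 0.6²) ≈ 2.8.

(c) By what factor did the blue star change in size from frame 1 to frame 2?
1.4×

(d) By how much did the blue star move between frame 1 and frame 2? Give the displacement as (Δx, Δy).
(-0.8, 2.3)

The blue star was at (11.2, 7.5) in frame 1 and (10.4, 9.8) in frame 2.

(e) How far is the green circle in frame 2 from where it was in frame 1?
3.7

The green circle moved from (5.9, 5.9) to (2.5, 4.4), a distance of √(3.4² + 1.5²) ≈ 3.7.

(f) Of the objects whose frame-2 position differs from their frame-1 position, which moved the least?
the orange square

(moved 0.5)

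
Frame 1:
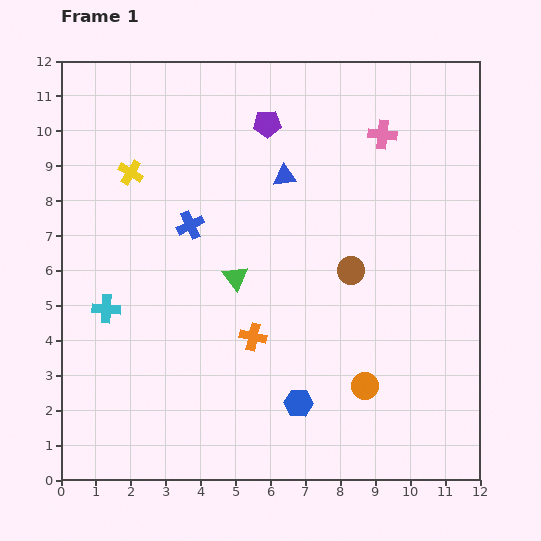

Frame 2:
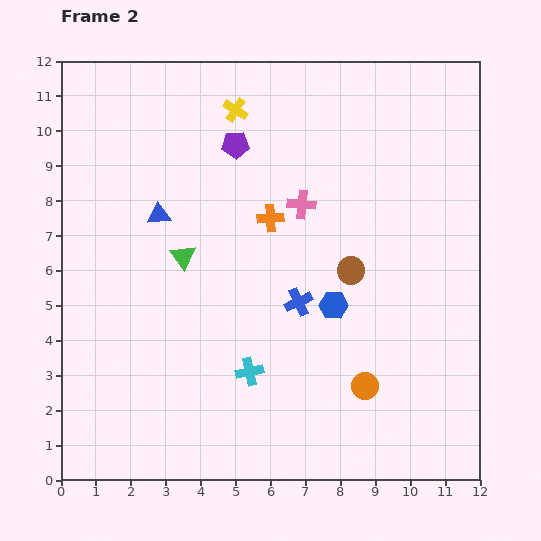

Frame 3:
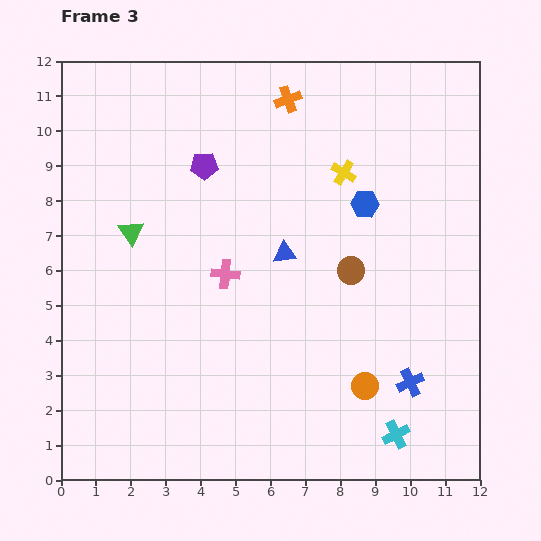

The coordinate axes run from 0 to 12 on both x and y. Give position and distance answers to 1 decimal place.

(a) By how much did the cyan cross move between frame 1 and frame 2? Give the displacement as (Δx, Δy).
(4.1, -1.8)

The cyan cross was at (1.3, 4.9) in frame 1 and (5.4, 3.1) in frame 2.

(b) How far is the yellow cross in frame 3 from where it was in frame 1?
6.1

The yellow cross moved from (2.0, 8.8) to (8.1, 8.8), a distance of √(6.1² + 0.0²) ≈ 6.1.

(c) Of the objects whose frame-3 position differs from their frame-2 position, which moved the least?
the purple pentagon

(moved 1.1)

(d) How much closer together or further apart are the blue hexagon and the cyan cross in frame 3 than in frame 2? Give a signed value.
+3.6

Distance in frame 2: 3.1. Distance in frame 3: 6.7.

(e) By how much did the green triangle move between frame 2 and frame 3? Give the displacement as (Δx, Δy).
(-1.5, 0.7)

The green triangle was at (3.5, 6.4) in frame 2 and (2.0, 7.1) in frame 3.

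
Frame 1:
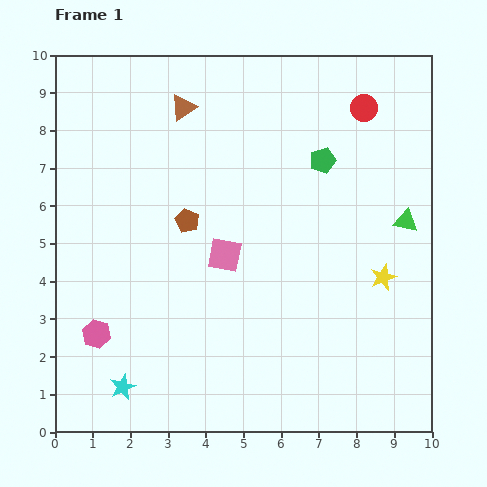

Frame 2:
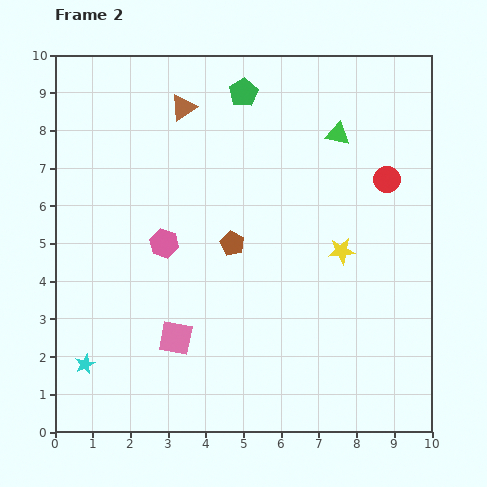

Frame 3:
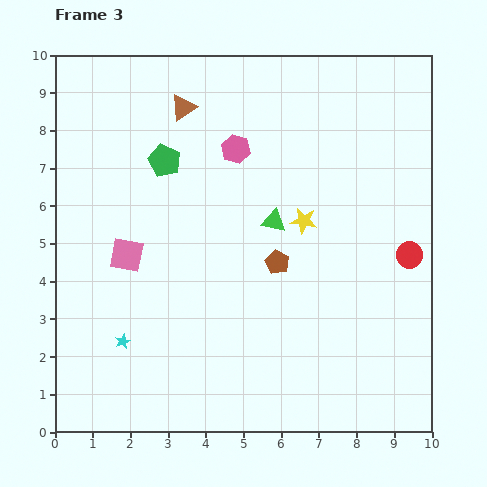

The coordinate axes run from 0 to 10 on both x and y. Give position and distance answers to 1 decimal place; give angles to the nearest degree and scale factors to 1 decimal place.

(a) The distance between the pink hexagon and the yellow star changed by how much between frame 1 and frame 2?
-3.0

Distance in frame 1: 7.7. Distance in frame 2: 4.7.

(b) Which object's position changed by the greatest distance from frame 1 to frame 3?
the pink hexagon

(moved 6.1; next 4.2)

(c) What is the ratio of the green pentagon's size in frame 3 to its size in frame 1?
1.3×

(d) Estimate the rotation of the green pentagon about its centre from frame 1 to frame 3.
31° counter-clockwise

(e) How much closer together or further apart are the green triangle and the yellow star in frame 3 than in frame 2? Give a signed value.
-2.3

Distance in frame 2: 3.1. Distance in frame 3: 0.8.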